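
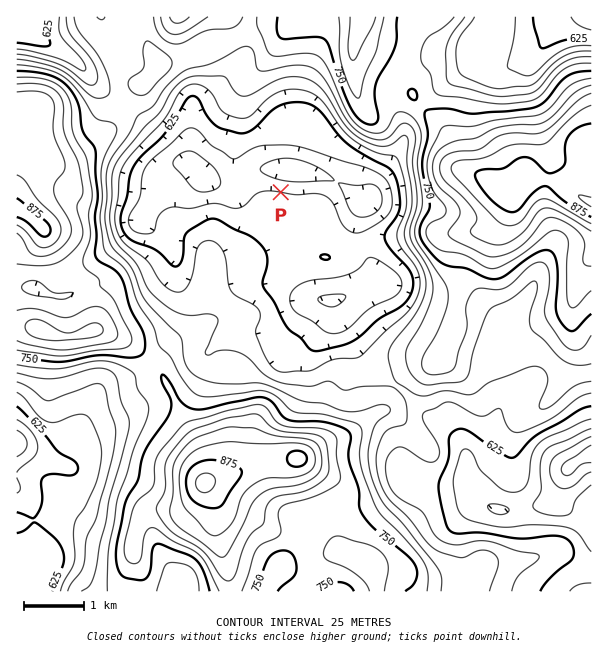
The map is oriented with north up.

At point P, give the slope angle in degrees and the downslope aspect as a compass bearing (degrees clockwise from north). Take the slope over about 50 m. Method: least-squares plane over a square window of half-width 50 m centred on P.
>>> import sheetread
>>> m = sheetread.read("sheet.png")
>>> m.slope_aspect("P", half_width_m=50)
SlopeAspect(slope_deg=6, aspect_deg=10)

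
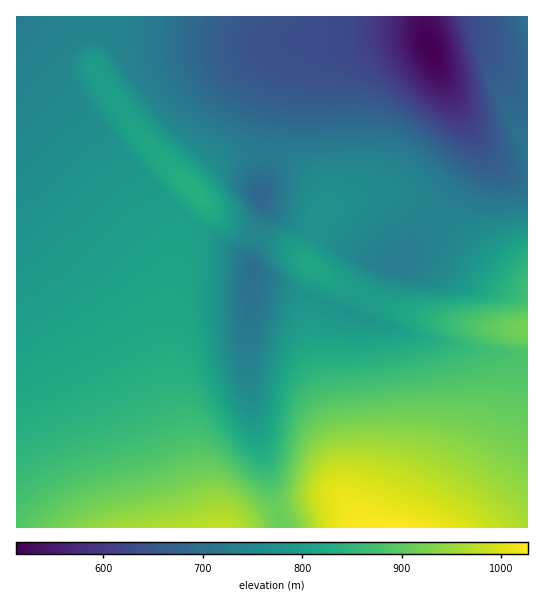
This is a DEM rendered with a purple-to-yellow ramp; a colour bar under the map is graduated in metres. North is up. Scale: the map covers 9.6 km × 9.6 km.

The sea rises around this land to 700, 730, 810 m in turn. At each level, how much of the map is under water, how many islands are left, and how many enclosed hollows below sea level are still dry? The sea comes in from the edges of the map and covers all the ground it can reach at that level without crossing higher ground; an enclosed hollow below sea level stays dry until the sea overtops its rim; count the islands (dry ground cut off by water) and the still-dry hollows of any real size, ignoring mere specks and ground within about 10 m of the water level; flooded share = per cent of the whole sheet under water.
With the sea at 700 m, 16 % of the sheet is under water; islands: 0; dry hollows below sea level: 1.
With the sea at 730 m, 22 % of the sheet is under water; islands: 0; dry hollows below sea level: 1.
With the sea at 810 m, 59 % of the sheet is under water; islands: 1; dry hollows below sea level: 0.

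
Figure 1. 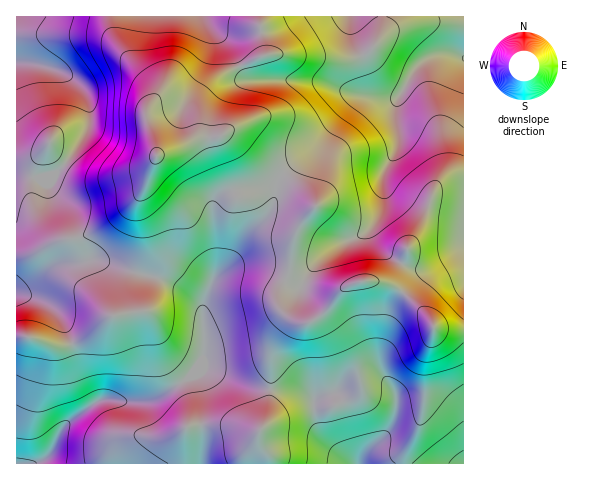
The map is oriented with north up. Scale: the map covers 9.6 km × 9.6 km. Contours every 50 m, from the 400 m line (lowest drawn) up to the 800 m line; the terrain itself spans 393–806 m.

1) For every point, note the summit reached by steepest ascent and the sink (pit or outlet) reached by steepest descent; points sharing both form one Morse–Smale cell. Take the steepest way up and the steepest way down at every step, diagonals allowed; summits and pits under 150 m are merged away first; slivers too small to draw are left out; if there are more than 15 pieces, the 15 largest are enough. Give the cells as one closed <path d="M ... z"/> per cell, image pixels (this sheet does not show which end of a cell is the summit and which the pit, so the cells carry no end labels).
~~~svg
<path d="M229 134l-12 3-21 1-40 19-18 43 0 9 9 29 0 14-9 27-1 30-3 3-23 4-28 23-19 7-14-1-21-8-13-1 1 128 252-1-1-9-8-12-1-9 9-16 4-64 9-20 9-9 10-2-10-4-8-6-4-6 0-9 11-25 6-37 8-15 12-14-27-28z"/><path d="M463 16l-203 0 0 11 4 28-43 21-17 16-5 12 0 27-8 9 11-3 15 0 7-3 10 2 54 42 27 28-12 14-8 15-6 37-11 25 2 11 10 10 10 5 8 0 15-9 23-27 17-6 13 0 16 5 10 5 25 24 8 14 29 1z"/><path d="M259 16l-243 1 1 319 12 1 26 9 9 0 19-7 26-22 25-5 3-3 0-24 10-33 0-14-9-29 0-9 13-33 7-12 29-12 11-10 2-8 0-26 6-10 10-10 20-12 28-12z"/><path d="M376 281l-13 0-17 6-17 21-10 9-11 6-18 1-12 12-6 17-4 64-9 16 1 9 8 12 2 10 194-1 0-131-29-3-8-14-25-24-10-5z"/>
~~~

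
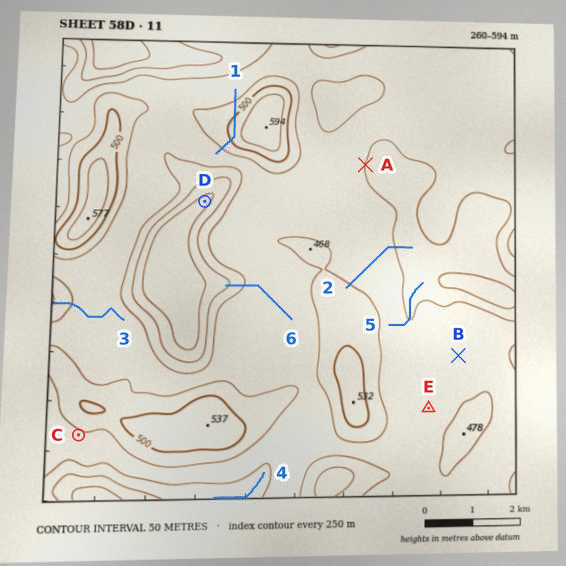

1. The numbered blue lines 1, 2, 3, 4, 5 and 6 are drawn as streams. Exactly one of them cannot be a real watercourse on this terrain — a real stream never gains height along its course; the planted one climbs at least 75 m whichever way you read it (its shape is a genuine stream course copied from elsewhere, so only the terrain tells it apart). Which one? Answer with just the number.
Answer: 1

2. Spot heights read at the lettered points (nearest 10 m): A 400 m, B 430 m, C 440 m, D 290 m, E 430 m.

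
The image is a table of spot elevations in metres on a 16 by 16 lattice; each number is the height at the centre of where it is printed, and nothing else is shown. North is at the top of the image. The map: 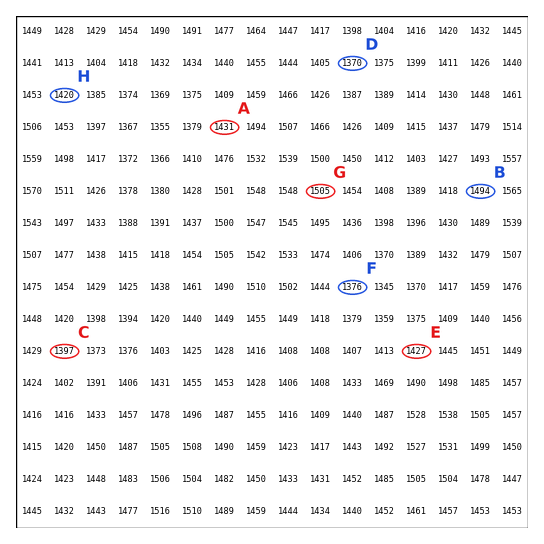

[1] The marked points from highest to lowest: B A C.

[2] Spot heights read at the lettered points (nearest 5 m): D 1370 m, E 1425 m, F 1375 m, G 1505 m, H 1420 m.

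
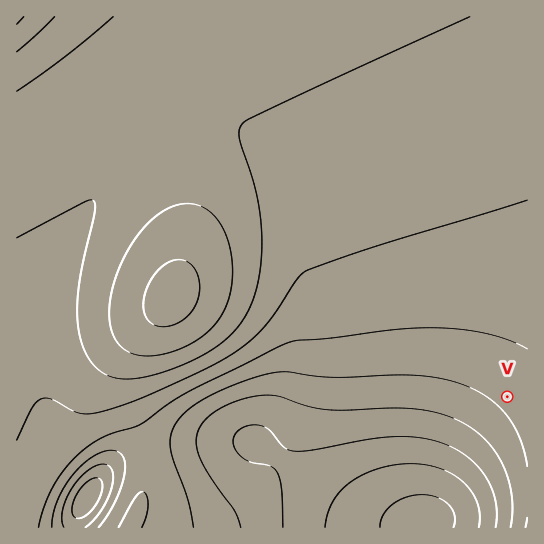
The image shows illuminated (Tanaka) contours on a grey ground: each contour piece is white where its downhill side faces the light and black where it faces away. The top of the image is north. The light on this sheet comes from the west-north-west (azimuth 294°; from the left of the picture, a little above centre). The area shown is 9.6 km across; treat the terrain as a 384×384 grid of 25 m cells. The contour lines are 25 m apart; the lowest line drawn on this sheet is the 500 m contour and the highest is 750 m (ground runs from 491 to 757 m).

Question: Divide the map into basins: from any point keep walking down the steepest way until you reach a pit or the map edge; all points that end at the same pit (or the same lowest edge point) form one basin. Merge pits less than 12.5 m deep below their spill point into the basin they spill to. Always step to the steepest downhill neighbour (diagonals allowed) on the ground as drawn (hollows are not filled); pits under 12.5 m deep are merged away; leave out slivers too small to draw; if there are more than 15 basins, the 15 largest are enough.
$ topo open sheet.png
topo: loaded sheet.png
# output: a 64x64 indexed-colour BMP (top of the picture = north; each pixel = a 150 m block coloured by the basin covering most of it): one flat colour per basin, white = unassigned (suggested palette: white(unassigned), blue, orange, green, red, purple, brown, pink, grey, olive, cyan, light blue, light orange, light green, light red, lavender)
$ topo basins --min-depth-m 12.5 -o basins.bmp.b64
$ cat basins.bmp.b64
<image width="64" height="64" href="data:image/bmp;base64,Qk12CAAAAAAAAHYAAAAoAAAAQAAAAEAAAAABAAQAAAAAAAAIAAATCwAAEwsAABAAAAAAAAAA////ALR3HwAOf/8ALKAsACgn1gC9Z5QAS1aMAMJ34wB/f38AIr28AM++FwDox64AeLv/AIrfmACWmP8A1bDFACIiIiIiIiIRERERERERERERERERERERERERERERERERIiIiIiIiIiEREREREREREREREREREREREREREREREREiIiIiIiIiIRERERERERERERERERERERERERERERERESIiIiIiIiIiERERERERERERERERERERERERERERERERIiIiIiIiIiIREREREREREREREREREREREREREREREREiIiIiIiIiIhERERERERERERERERERERERERERERERESIiIiIiIiIiERERERERERERERERERERERERERERERERIiIiIiIiIiIREREREREREREREREREREREREREREREREiIiIiIiIiIhERERERERERERERERERERERERERERERESIiIiIiIiIiERERERERERERERERERERERERERERERERIiIiIiIiIiIREREREREREREREREREREREREREREREREiIiIiIiIiIhERERERERERERERERERERERERERERERESIiIiIiIiIhERERERERERERERERERERERERERERERERIiIiIiIiIiEREREREREREREREREREREREREREREREREiIiIiIiIiERERERERERERERERERERERERERERERERESIiIiIiIiIRERERERERERERERERERERERERERERERERIiIiIiIiIhEREREREREREREREREREREREREREREREREiIiIiIiIhERERERERERERERERERERERERERERERERESIiIiIiIiERERERERERERERERERERERERERERERERERIiIiIiIiIhEREREREREREREREREREREREREREREREREiIiIiIiIiERERERERERERERERERERERERERERERERESIiIiIiIiIRERERERERERERERERERERERERERERERERIiIiIiIiIiEREREREREREREREREREREREREREREREREiIiIiIiIiIRERERERERERERERERERERERERERERERESIiIiIiIiIiERERERERERERERERERERERERERERERERIiIiIiIiIiIhEREREREREREREREREREREREREREREREiIiIiIiIiIiERERERERERERERERERERERERERERERESIiIiIiIiIiIhERERERERERERERERERERERERERERERIiIiIiIiIiIiIREREREREREREREREREREREREREREREiIiIiIiIiIiIiERERERERERERERERERERERERERERESIiIiIiIiIiIiIRERERERERERERERERERERERERERERIiIiIiIiIiIiIhEREREREREREREREREREREREREREREiIiIiIiIiIiIiIRERERERERERERERERERERERERERESIiIiIiIiIiIiIhERERERERERERERERERERERERERERIiIiIiIiIiIiIiEREREREREREREREREREREREREREREiIiIiIiIiIiIiIRERERERERERERERERERERERERERESIiIiIiIiIiIiIhERERERERERERERERERERERERERERIiIiIiIiIiIiIiEREREREREREREREREREREREREREREiIiIiIiIiIiIiIRERERERERERERERERERERERERERESIiIiIiIiIiIiIhERERERERERERERERERERERERERERIiIiIiIiIiIiIiEREREREREREREREREREREREREREREiIiIiIiIiIiIiIRERERERERERERERERERERERERERESIiIiIiIiIiIiIhERERERERERERERERERERERERERERIiIiIiIiIiIiIiEREREREREREREREREREREREREREREiIiIiIiIiIiIiIRERERERERERERERERERERERERERESIiIiIiIiIiIiIRERERERERERERERERERERERERERERIiIiIiIiIiIiIhEREREREREREREREREREREREREREREiIiIiIiIiIiIiERERERERERERERERERERERERERERESIiIiIiIiIiIiERERERERERERERERERERERERERERERIiIiIiIiIiIiIREREREREREREREREREREREREREREREiIiIiIiIiIiIRERERERERERERERERERERERERERERESIiIiIiIiIiIhERERERERERERERERERERERERERERERIiIiIiIiIiIhEREREREREREREREREREREREREREREREiIiIiIiIiIiERERERERERERERERERERERERERERERESIiIiIiIiIiERERERERERERERERERERERERERERERERIiIiIiIiIiIREREREREREREREREREREREREREREREREiIiIiIiIiIRERERERERERERERERERERERERERERERESIiIiIiIiIhERERERERERERERERERERERERERERERERIiIiIiIiIhEREREREREREREREREREREREREREREREREiIiIiIiIiERERERERERERERERERERERERERERERERESIiIiIiIiERERERERERERERERERERERERERERERERERIiIiIiIiEREREREREREREREREREREREREREREREREREiIiIiIiERERERERERERERERERERERERERERERERERESIiIiIiERERERERERERERERERERERERERERERERERER"/>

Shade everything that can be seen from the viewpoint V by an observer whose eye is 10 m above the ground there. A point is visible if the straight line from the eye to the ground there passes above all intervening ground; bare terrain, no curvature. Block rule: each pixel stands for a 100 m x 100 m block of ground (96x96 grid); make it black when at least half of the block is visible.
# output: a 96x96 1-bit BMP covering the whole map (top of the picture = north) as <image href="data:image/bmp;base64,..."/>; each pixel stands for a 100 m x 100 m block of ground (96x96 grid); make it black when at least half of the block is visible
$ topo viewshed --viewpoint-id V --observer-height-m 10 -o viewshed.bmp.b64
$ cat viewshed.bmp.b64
<image width="96" height="96" href="data:image/bmp;base64,Qk2+BAAAAAAAAD4AAAAoAAAAYAAAAGAAAAABAAEAAAAAAIAEAAATCwAAEwsAAAIAAAAAAAAA////AAAAAADwAAf////////////wAAP////////+A//4AAP////////8Af/4AAH////////4AP/8AAH////////4AH/8AAH////////wAH/+AAH////////wAH/+AAD////////wAD//AAD////////wAD//gAD////////wAD//wAD////////4AD//4AD////////4AD//8AD////////8AD//+AD////////8AD///AD////////+AH///gD/////////AH///4H/////////wP/wf/P///gf///////AH/////AH//////8AD////+AD//////8AB////+AD//////8AAf///+AB//////8AAP////AB//////8AAH////AB//////8AAD////gB//////8AAB////4B//////8AAA////8D//////8AAAf////D//////8AAAP////n//////8AAAH///////////8AAAD///////////8AAAB///////////8AAAA///////////8AAAA///////////8AAAAf//////////8AAAAP//////////8AAAAP//////////8AAAAH//////////8AAAAH//////////8AAAAD//////////8AAAAD//////////8AAAAB//////////8AAAAB//////////8AAAAA//////////8AAAAA//////////4AAAAAf/////////wAAAAAf/////////gAAAAAP/////////AAAAAAP////////+AAAAAAP////////8AAAAAAH////////wAAAAAAH////////AAAAAAAD///////8AAAAAAAD///////gAAAAAAAB//////8AAAAAAAAB//+//8AAAAAAAAAA//8AAAAAAAAAAAAA//4AAAAAAAAAAAAAf/4AAAAAAAAAAAAAf/4AAAAAAAAAAAAAP/wAAAAAAAAAAAAAP/wAAAAAAAAAAAAAH/gAAAAAAAAAAAAAH/AAAAAAAAAAAAAAD/AAAAAAAAAAAAAAB+AAAAAAAAAAAAAAB8AAAAAAAAAAAAAAA4AAAAAAAAAAAAAAAAAAAAAAAAAAAAAAAAAAAAAAAAAAAAAAAAAAAAAAAAAAAAAAAAAAAAAAAAAAAAAAAAAAAAAAAAAAAAAAAAAAAAAAAAAAAAAAAAAAAAAAAAAAAAAAAAAAAAAAAAAAAAAAAAAAAAAAAAAAAAAAAAAAAAAAAAAAAAAAAAAAAAAAAAAAAAAAAAAAAAAAAAAAAAAAAAAAAAAAAAAAAAAAAAAAAAAAAAAAAAAAAAAAAAAAAAAAAAAAAAAAAAAAAAAAAAAAAAAAAAAAAAAAAAAAAAAAAAAAAAAAAAAAAAAAAAAAAAAAAAAAAAAAAAAAAAAAAAAAAAAAAAAAAAAAAAAAAAAAAAAAAAAAAAAAAAAAAAAAAAAAAAAAAAAAAAAAAAAAAAAAAAAAAAAAADgAAAAAAAAAAAAAAD8AAAAAAAAAAAAAAD/gAAAAAAAAAAAAAA="/>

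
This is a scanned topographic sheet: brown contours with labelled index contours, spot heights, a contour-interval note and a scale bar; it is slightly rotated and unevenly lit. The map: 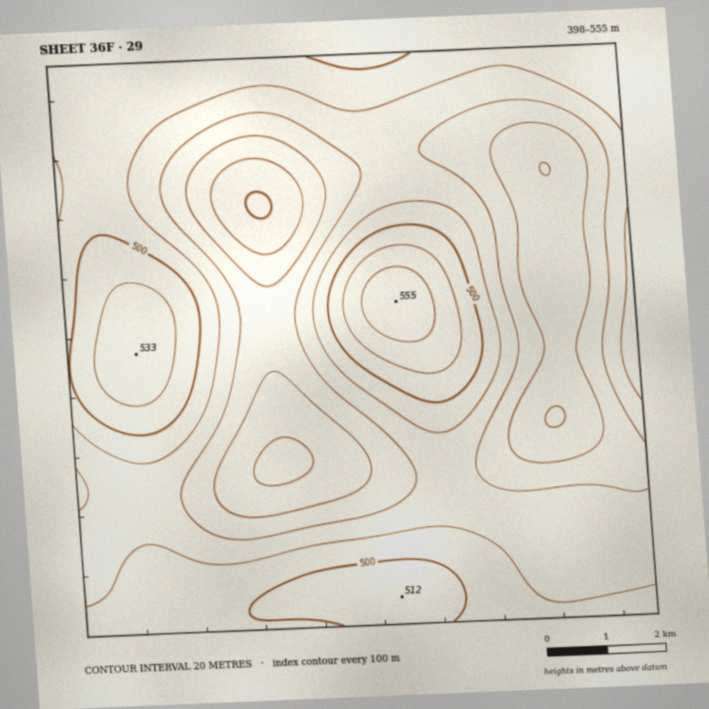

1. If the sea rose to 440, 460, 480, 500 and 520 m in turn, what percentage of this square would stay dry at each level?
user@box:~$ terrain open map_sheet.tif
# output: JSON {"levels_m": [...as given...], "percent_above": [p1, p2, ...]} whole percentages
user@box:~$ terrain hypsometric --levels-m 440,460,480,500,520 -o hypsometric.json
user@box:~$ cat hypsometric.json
{"levels_m": [440, 460, 480, 500, 520], "percent_above": [84, 67, 41, 16, 6]}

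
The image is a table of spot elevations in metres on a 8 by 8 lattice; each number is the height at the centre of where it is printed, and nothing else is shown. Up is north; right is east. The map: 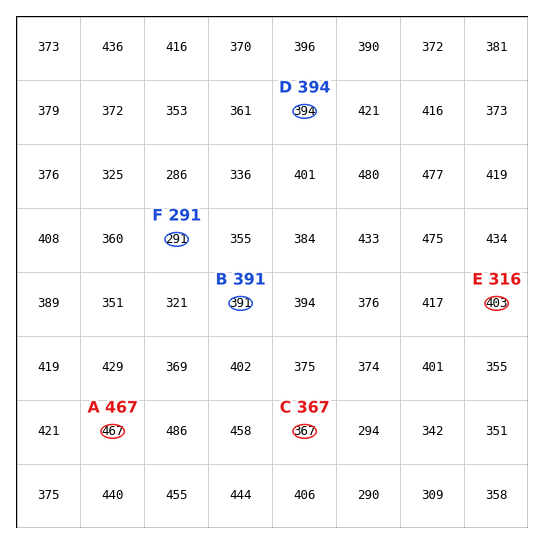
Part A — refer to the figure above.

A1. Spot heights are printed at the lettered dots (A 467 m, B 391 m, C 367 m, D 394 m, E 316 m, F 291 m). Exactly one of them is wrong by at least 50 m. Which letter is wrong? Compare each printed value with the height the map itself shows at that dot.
E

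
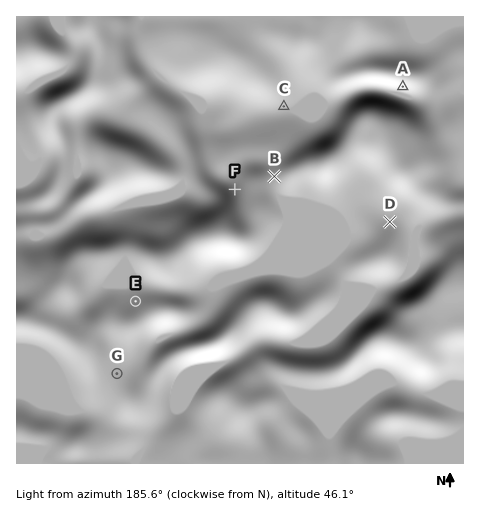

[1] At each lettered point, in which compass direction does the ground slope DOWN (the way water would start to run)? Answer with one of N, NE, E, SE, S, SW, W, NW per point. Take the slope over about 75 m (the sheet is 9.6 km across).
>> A S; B NW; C S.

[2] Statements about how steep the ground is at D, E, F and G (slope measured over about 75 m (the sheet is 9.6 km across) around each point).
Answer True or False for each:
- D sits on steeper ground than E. False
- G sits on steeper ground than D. False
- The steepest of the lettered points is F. True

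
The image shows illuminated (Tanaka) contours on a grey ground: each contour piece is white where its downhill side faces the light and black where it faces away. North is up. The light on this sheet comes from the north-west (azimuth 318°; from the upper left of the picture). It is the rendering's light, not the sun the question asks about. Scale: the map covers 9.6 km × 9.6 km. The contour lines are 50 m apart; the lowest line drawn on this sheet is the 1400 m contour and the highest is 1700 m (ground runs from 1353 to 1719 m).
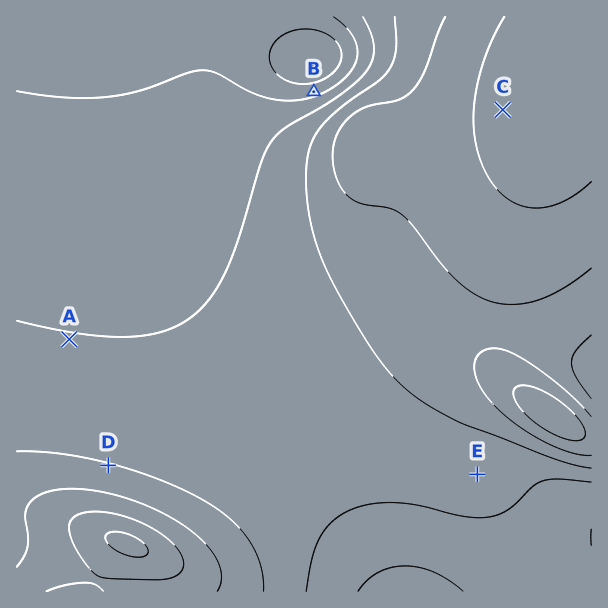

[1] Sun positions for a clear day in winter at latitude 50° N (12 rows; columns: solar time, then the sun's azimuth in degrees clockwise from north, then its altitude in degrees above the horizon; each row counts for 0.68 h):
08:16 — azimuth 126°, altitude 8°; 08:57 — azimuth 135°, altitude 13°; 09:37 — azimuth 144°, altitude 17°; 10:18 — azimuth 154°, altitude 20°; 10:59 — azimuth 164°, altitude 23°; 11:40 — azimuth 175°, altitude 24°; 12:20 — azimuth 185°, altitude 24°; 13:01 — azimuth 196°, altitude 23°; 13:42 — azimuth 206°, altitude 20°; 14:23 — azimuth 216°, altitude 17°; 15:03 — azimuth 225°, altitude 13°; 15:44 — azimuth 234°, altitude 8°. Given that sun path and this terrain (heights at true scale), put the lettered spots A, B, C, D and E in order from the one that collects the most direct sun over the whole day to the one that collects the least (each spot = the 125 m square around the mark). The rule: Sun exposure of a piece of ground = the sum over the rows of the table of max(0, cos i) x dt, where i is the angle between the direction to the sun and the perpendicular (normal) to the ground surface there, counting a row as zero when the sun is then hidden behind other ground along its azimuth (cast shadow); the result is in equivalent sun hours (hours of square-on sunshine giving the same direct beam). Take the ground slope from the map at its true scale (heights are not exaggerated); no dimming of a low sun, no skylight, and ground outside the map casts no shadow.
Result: E ≈ C ≈ A > D > B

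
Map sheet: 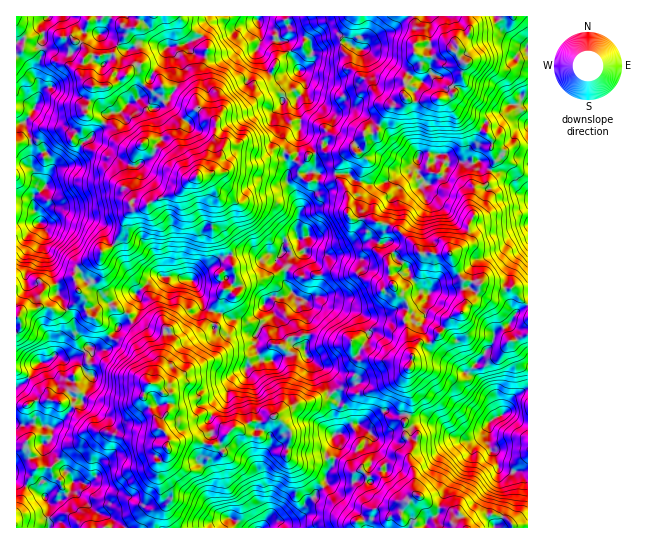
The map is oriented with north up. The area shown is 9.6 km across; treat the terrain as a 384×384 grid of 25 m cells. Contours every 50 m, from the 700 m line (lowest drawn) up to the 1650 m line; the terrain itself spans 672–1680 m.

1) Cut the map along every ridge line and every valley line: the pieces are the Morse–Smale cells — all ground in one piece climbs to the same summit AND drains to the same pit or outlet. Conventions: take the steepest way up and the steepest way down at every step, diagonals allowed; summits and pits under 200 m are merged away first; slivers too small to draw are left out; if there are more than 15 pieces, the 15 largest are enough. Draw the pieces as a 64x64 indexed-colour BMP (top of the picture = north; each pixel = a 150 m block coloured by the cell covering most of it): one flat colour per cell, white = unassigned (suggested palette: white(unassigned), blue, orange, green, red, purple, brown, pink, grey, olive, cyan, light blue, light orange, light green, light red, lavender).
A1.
<image width="64" height="64" href="data:image/bmp;base64,Qk12CAAAAAAAAHYAAAAoAAAAQAAAAEAAAAABAAQAAAAAAAAIAAATCwAAEwsAABAAAAAAAAAA////ALR3HwAOf/8ALKAsACgn1gC9Z5QAS1aMAMJ34wB/f38AIr28AM++FwDox64AeLv/AIrfmACWmP8A1bDFALu7MzMzMzMzMAVVVVVVVVUAAAAAAAAAAAAAAA7gAADuu7szMzMzMzMzBVVVVVVVVVVQAAAAAAAAAAAADu4A7u67uzMzMzMzMzMFVVVVVVVVVVUAAAAAAAAAAA7u7u7u7ru7szMzMzMzMzVVVVVVVVVVVVAAAAAAAAAO7u7u7u7uu7u7szMzMzMzNVVVVVVVVVVVVQAAAAAAAO7u7u7u7u67u7uzMzMzMzM1VVVVVVVVVVVVUAAAAAAA7u7u7u7u7ru7u7MzMzMzM1VVVVVVVVVVVVVQAAAAAADu7u7u7u7uu7u7MzMzMzMzVVVVVVVVVVVVVVAAAAAADu7u7u7u4AC7u7MzMzMzMzNVVVVVVVVVVVVVUAAAAAAO7u7u7u4AALu7MzMzMzMzMzVVVVVVVVVVVVVQAAAAAA7u7u7u7gAAu7szMzMzMzMzNVVVBVVVVVVVVVUAAAAADu7u7u7gAAC7uzMzMzMzMzMwAAAAVVVVVVVVVQAAAAAO7u7qquAAALu7szMzMzMzMwAAAADFAAVVVVVVAAAAAA7u7qqqoAAAu7u7MzMzMzMwzMAADMzMzFVVVVUAAAAADu6qqqqqAAC7u7uzMzMzMzAMzMzMzMzMxVVVVQAAAAAKqqqqqqqgALu7u7szMzMzAAzMzMzMzMzMxVVVAAAAAAqqqqqqqqoAu7u7uzMzMzMADMzMzMzMzMzMzMAAAAAACqqqqqqqqgC7u7u7szMzMwDMzMzMzMzMzMzMxEREQAAKqqqqqqqqqru7u7uzMzMzPMzMzMzMzMzMzMzERERERAqqqqqqqqqqu7u7u7MzMzMzzMzMzMzMzMzMzERERERESqqqqqqqqqq7u7u7MzMzMzPMzMzMzMzMzMzERERERET6qqqqqqqqqru7u7szMzMzMAzMzMzMzHd3zERERP////+qqqqqqqqqu7u7u7MzMzMwAMzMzMzMd3d8RERE/////6qqqqqqqqq7u7u7u7MzMwAADMzMzMx3d3dERET//////6qqqqqqqru7u7u7uzMzAAAADMzMzHd3d0RERET/9E//+qqqqqqqu7u7u7u7szAAAAAAx3zMx3d3RERERERET///qqqqqqq7u7u7vbu70AAAAADHd3fMd3dERERERERP///6qqqqqhEbERu9293QAAAAANd3d3x3d0RERERERE////+qqqqqEREREb3d3dAAAAAN13d3d3d3RERERERET/////qqqqARERER3d3d0AAAAA3dd3d3d0RERERERET//////6qqABEREREd3d3dAAAA3d13d3d3RERERERET///////ZmZmERERERHd3d3d0N3d3Xd3d3dERERERERP////9mZmZmYREREREd3d3d3d3d3d13d3d0RERERERE/////2ZmZmZhERERER3d3d3d3d3d3Xd3d3RERERERE//////ZmZmZmEREREREd3d3d3d3d3dd3d3dERERERE////ZmZmZmZmYRERERERHd3d3d3d3dd3d3d3RERERET///ZmZmZmZmZhERERERER3d3d3d3d13d3d3dERERERE/2ZmZmZmZmZmERERERERHd3d3d3d13d3d3d0RERERET2ZmZmZmZmZmYRERERERER3d3d3d3Xd3d3d3REREREZmZmZmZmZmZmZhERERERERHd3d3d3dd3d3d3d0RERGZmZmZmZmZmZmZmERERERERERHd3d3d13d3d3d3REREZmZmZmZmZmZmZmYREREREREREREd3d3Xd3d3d3d0REZmZmZmZmZmZmZmZhEREREREREREREd3dd3d3d3B3dERmZmZmZmZmZmZmZgERERERERERERERHdd3d3d3cHd0RmmZmWZmAGZmZmZgARERERERERERERERESd3d3dwAAAJmZmZmWAABmZmYAABERERERERERERERERInd3d3cAAAmZmZmZkAAGZmAAAAEREREREREREREREREid3J3cgAAAJmZmZmQAAmQAAAAARERERERERERERERESIiIiIiAIiIgAmZmZmZmZkAAAABERERERERERERERERIiIiIiIIiIiICZmZmZmZmZAAAAEREREREREREREREREiIiIiIiiIiIiImZmZmZmZkAAAARERERERERERERERESIiIiIiKIiIiIiZmZmZmZmZAAABERERERERERERERESIiIiIiKIiIiIiImZmZmZmZmQAAERERERERERERERESIiIiIiIoiIiIiIiJmZmZmZmZkAARERERERERERERESIiIiIiIiiIiIiIiIiAAJmZmZmZmRERERERERERERESIiIiIiIiIoiIiIiIiIAAAAmZmZmZEREREREREREiIiIiIiIiIiIiiIiIiIiIgAAACZmZmZkREREREREiEiIiIiIiIiIiIiKIiIiIiIiAAAAAmZmZmRERERERESIiIiIiIiIiIiIiIoiIiIiIiIgAAACZmZmZERERERERIiIiIiIiIiIiIiIiKIiIiIiIiIAAAJmZmZkREREREREiIiIiIiIiIiIiIiIoiIiIiIiIAAAJmZmZmRERERERERIiIiIiIiIiIiIiIiiIiIiIiIgAAAmZmZmZERERERERESIiIiIiIiIiIiiIiIiIiIiIiAAAAJmZmZkREREREREREiIiIiIiIiIoiIiIiIiIiIiIAAAACZmZmRERERERERESIiIiIiIiIoiIiIiIiIiIiIgAAAAAAJmZ"/>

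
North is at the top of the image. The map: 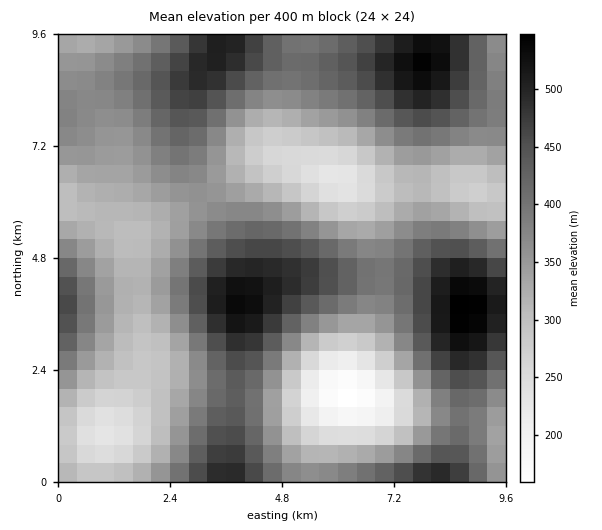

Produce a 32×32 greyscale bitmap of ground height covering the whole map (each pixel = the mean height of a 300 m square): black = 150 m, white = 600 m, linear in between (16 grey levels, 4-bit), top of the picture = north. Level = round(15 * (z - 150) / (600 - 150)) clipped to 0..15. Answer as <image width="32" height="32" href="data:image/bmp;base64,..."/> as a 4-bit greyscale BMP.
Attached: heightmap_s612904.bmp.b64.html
<image width="32" height="32" href="data:image/bmp;base64,Qk12AgAAAAAAAHYAAAAoAAAAIAAAACAAAAABAAQAAAAAAAACAAATCwAAEwsAABAAAAAAAAAAAAAAABEREQAiIiIAMzMzAERERABVVVUAZmZmAHd3dwCIiIgAmZmZAKqqqgC7u7sAzMzMAN3d3QDu7u4A////AGVVVmeKvMuph3iJmqvMuodURERWiau6mHZmd3iJq6mGVDM0RnirupdlVVVWZ4mZhlMzM0V4mqqHVDMzNEZ4mHZUMzRFaJqphkMiESI1aIiGVENERWeJmYZDEQESNWiZh2VEREVniZmGQxEAEjV4mZd2VVVVV4mph1MhESNGiaqoh2VVVVeJqphkMiI0Z5u7uZh2VVVnmrupdUMzRXirzMqodlVVaJvMuodlVVaJvN3LqYZlVnmszMuoh2Znibzd3LmHZWaJvN3MupiHeIq83dyph2VnirzdzLuqmIiavN3cqXZlZ4m8zMy7upmImrzdy5h2VWaJq7u7u7qZiJq7zLqHZlVWeJqru6qpiIiJqqqZdmVVVmeJmamZiHd3iJmYh2VVVVZneIiIh2ZVVnd3dmZVVVVmZ3d3d2ZUREVmZlVVVWZmZnd3dmZUQzNEVVVERVZmZnd3d2VUQzMzRFVVREVmZmd3iHZlRDMzM0VmZVVWd3dneIiHVURENERWd3ZmZnd3d4iZh2VERFVWZ4iId3eHd3eJmph2VVVmZ3iaqZiIh3d4maqph2Znd4iZq7qpiId4iJq7uph3eIiZqrzLqYh3eImau7upmIiZmqvN3LqYd3iImrvMuqmZmaq8zdy6h3Z3eImrzMupmZmqvM3duodmZmd4mrzLqYiJmqvM3LqH"/>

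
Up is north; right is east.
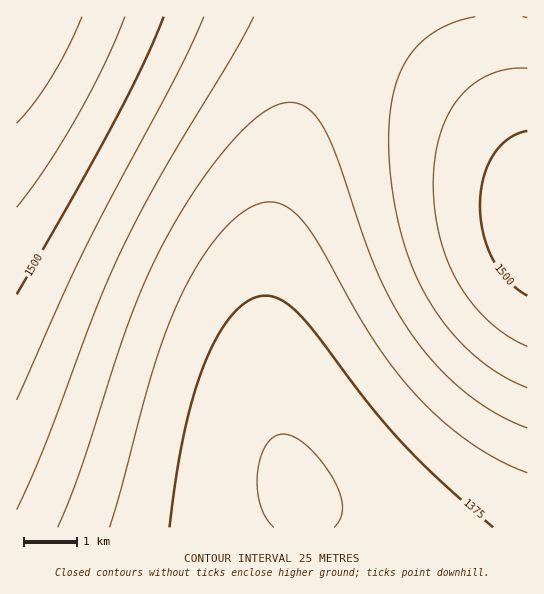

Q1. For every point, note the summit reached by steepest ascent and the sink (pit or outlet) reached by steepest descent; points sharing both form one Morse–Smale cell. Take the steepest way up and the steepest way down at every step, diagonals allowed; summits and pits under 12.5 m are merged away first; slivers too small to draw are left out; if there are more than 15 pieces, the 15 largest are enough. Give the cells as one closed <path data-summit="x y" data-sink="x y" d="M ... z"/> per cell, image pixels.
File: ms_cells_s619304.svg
<path data-summit="17 17" data-sink="297 490" d="M334 16l-318 1 1 511 286-1-2-24-16-42-13-66-7-81 2-48 6-59 12-58 20-64z"/><path data-summit="527 218" data-sink="297 490" d="M527 16l-192 0-16 35-27 74-12 46-11 66-4 60 2 49 5 49 13 66 16 42 2 25 225-1z"/>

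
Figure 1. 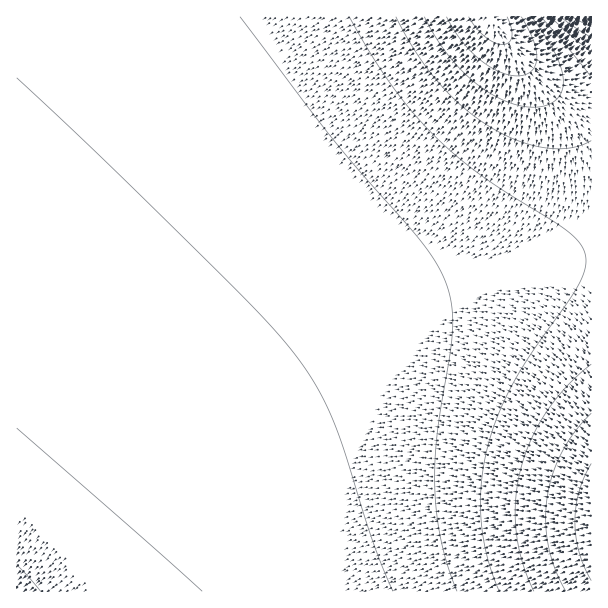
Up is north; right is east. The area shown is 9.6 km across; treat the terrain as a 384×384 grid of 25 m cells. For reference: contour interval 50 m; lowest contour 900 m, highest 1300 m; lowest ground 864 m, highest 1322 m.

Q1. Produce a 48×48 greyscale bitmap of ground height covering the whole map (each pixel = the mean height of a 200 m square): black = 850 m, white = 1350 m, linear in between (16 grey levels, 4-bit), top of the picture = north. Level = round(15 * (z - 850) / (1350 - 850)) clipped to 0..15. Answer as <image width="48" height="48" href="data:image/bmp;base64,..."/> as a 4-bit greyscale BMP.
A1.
<image width="48" height="48" href="data:image/bmp;base64,Qk32BAAAAAAAAHYAAAAoAAAAMAAAADAAAAABAAQAAAAAAIAEAAATCwAAEwsAABAAAAAAAAAAAAAAABEREQAiIiIAMzMzAERERABVVVUAZmZmAHd3dwCIiIgAmZmZAKqqqgC7u7sAzMzMAN3d3QDu7u4A////ABEiIjMzMzMzMzMzNEREREVVVmZ3iJmqvBIiIzMzMzMzMzMzNEREREVVVmd3iJqrvCIiMzMzMzMzMzMzRERERFVVZmd4iZqrzCIjMzMzMzMzMzM0RERERFVVZmd4iZq7zCIzMzMzMzMzMzNERERERFVVZmd4iZq7zCMzMzMzMzMzMzRERERERVVVZmd4iZq7zTMzMzMzMzMzMzRERERERVVWZnd4iaq7zTMzMzMzMzMzM0RERERERVVWZnd4iZq7zDMzMzMzMzMzNEREREREVVVWZnd4iZq7zDMzMzMzMzMzREREREREVVVWZnd4iZqrzDMzMzMzMzM0REREREREVVVWZnd4iZqrvDMzMzMzMzRERERERERFVVVWZmd4iZqrvDMzMzMzM0RERERERERFVVVWZmd4iJmquzMzMzMzNERERERERERFVVVWZmd3iJmqqzMzMzMzRERERERERERVVVVWZmd3iImaqjMzMzM0RERERERERERVVVVWZmd3iImZqjMzMzNEREREREREREVVVVVWZmZ3eIiZmjMzMzREREREREREREVVVVVWZmZ3eIiJmTMzM0RERERERERERFVVVVVWZmZ3d4iImTMzNERERERERERERVVVVVVWZmZnd3iIiTM0RERERERERERERVVVVVVWZmZnd3iIiDNEREREREREREREVVVVVVVWZmZnd3eIiDRERERERERERERFVVVVVVVWZmZnd3d4iERERERERERERERVVVVVVVVmZmZmd3d3iEREREREREREREVVVVVVVVVmZmZmd3d3iERERERERERERFVVVVVVVVZmZmZmd3d3eERERERERERERVVVVVVVVVZmZmZnd3d3eEREREREREREVVVVVVVVVWZmZmZnd3d3eERERERERERFVVVVVVVVVmZmZmZ3d3d3eERERERERERVVVVVVVVVVmZmZmZ3d3d3eEREREREREVVVVVVVVVVZmZmZmd3d3d4iERERERERFVVVVVVVVVWZmZmZnd3d3eIiERERERERVVVVVVVVVVmZmZmZ3d3d4iIiEREREREVVVVVVVVVVZmZmZmd3d3eIiIiERERERFVVVVVVVVVWZmZmZnd3d4iIiIiERERERVVVVVVVVVVmZmZmZ3d3eIiIiZmUREREVVVVVVVVVVZmZmZmd3d3iIiZmZmURERFVVVVVVVVVVZmZmZnd3eIiImZmZmURERVVVVVVVVVVWZmZmZ3d3iIiZmZqqmUREVVVVVVVVVVVmZmZmZ3d4iImZqqqqqURFVVVVVVVVVVZmZmZmd3d4iJmqqruqqkRVVVVVVVVVVWZmZmZnd3eIiZqqu7u6qlVVVVVVVVVVVmZmZmZ3d3iImaq7vMu7qVVVVVVVVVVVVmZmZmZ3d4iJmqu8zMy6qVVVVVVVVVVVZmZmZmd3d4iJmrvN3dy6mFVVVVVVVVVWZmZmZnd3eIiZq7zd3dy5h1VVVVVVVVVmZmZmZnd3eImaq83e7cuodlVVVVVVVVZmZmZmZ3d3iImau83u7cqHVA=="/>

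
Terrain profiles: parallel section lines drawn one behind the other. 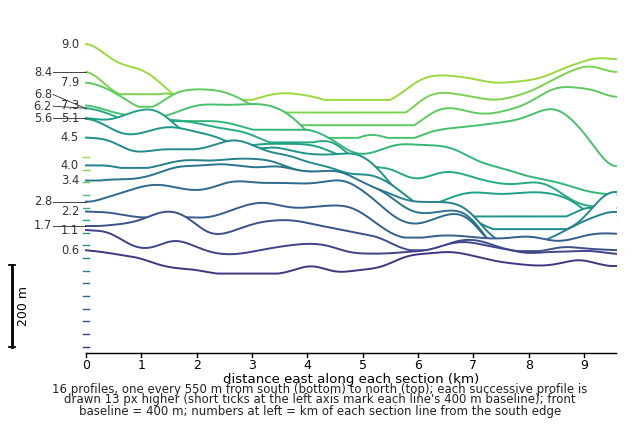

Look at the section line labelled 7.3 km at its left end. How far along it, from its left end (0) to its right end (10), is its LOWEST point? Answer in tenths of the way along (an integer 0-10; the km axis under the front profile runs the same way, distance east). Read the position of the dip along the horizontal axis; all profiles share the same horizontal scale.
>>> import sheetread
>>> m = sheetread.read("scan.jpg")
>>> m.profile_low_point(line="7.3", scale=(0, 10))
10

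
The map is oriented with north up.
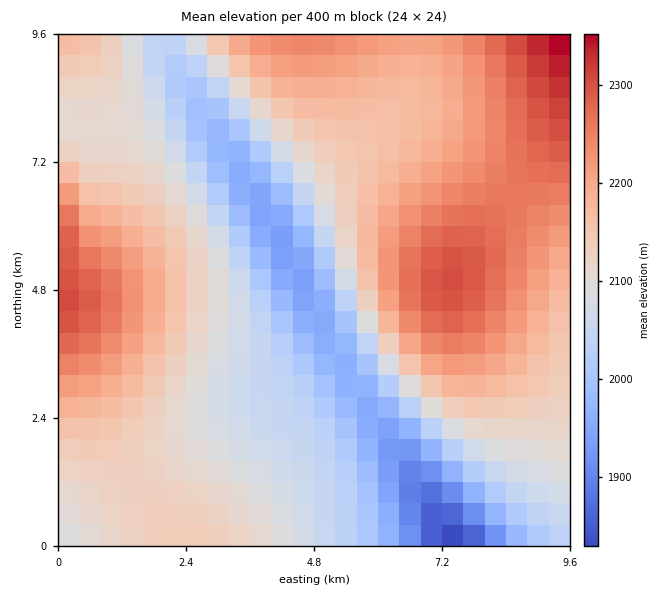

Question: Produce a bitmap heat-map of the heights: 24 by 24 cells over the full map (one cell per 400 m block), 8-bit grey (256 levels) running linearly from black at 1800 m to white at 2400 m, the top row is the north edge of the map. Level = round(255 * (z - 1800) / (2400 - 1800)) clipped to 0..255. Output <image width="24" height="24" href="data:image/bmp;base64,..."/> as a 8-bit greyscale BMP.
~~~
<image width="24" height="24" href="data:image/bmp;base64,Qk12BgAAAAAAADYEAAAoAAAAGAAAABgAAAABAAgAAAAAAEACAAATCwAAEwsAAAABAAAAAAAAAAAAAAEBAQACAgIAAwMDAAQEBAAFBQUABgYGAAcHBwAICAgACQkJAAoKCgALCwsADAwMAA0NDQAODg4ADw8PABAQEAAREREAEhISABMTEwAUFBQAFRUVABYWFgAXFxcAGBgYABkZGQAaGhoAGxsbABwcHAAdHR0AHh4eAB8fHwAgICAAISEhACIiIgAjIyMAJCQkACUlJQAmJiYAJycnACgoKAApKSkAKioqACsrKwAsLCwALS0tAC4uLgAvLy8AMDAwADExMQAyMjIAMzMzADQ0NAA1NTUANjY2ADc3NwA4ODgAOTk5ADo6OgA7OzsAPDw8AD09PQA+Pj4APz8/AEBAQABBQUEAQkJCAENDQwBEREQARUVFAEZGRgBHR0cASEhIAElJSQBKSkoAS0tLAExMTABNTU0ATk5OAE9PTwBQUFAAUVFRAFJSUgBTU1MAVFRUAFVVVQBWVlYAV1dXAFhYWABZWVkAWlpaAFtbWwBcXFwAXV1dAF5eXgBfX18AYGBgAGFhYQBiYmIAY2NjAGRkZABlZWUAZmZmAGdnZwBoaGgAaWlpAGpqagBra2sAbGxsAG1tbQBubm4Ab29vAHBwcABxcXEAcnJyAHNzcwB0dHQAdXV1AHZ2dgB3d3cAeHh4AHl5eQB6enoAe3t7AHx8fAB9fX0Afn5+AH9/fwCAgIAAgYGBAIKCggCDg4MAhISEAIWFhQCGhoYAh4eHAIiIiACJiYkAioqKAIuLiwCMjIwAjY2NAI6OjgCPj48AkJCQAJGRkQCSkpIAk5OTAJSUlACVlZUAlpaWAJeXlwCYmJgAmZmZAJqamgCbm5sAnJycAJ2dnQCenp4An5+fAKCgoAChoaEAoqKiAKOjowCkpKQApaWlAKampgCnp6cAqKioAKmpqQCqqqoAq6urAKysrACtra0Arq6uAK+vrwCwsLAAsbGxALKysgCzs7MAtLS0ALW1tQC2trYAt7e3ALi4uAC5ubkAurq6ALu7uwC8vLwAvb29AL6+vgC/v78AwMDAAMHBwQDCwsIAw8PDAMTExADFxcUAxsbGAMfHxwDIyMgAycnJAMrKygDLy8sAzMzMAM3NzQDOzs4Az8/PANDQ0ADR0dEA0tLSANPT0wDU1NQA1dXVANbW1gDX19cA2NjYANnZ2QDa2toA29vbANzc3ADd3d0A3t7eAN/f3wDg4OAA4eHhAOLi4gDj4+MA5OTkAOXl5QDm5uYA5+fnAOjo6ADp6ekA6urqAOvr6wDs7OwA7e3tAO7u7gDv7+8A8PDwAPHx8QDy8vIA8/PzAPT09AD19fUA9vb2APf39wD4+PgA+fn5APr6+gD7+/sA/Pz8AP39/QD+/v4A////AHuBhouOkJCNiYN8dGxjWEgxFw0ZNEtbZH+EiYyOj42KhX95cmtjV0QqGBowSVtmbISIi4yNjImFgHt1b2piVD4nIC9IXGhvdImMjYyLiIR/e3ZxbWhfTjgqMEdebHN3e5CRkI2JhX96dnFua2ZbSDY1SGFyen1/gZiYlZCKg3x2cm5raGJUQjtJYniEh4eGhqSinZWNhHx1b2xpZVxMQUlifY6Uk5CNi7Gtpp2Sh311b2tnYFNGR119lqKjn5mTjr+6saaZjIF3cGtkWEpFVXaXrLOxq6KZksvFu66gkoV6cmpeT0NKZ46svcG+taqfldTNwrSml4l9c2dWREBVfKG7yc3IvrKkmdfQxbipmox/cmFMPURkja/F0dTPxbiqntTNw7aomox+blhBOk50mbXI09bSybyvpNDEu7Ckl4p7Zkw6P1yAn7XF0NTRysC1qs23sKedkYVzWkI6SmqIoLG/yc7NycK6ssSoo5yUi31oTj1BWXaNnqu3wMbHxsO/urKZl5KMg3NcRT9PaYCPm6Wutr3Bw8TDwpyNjIqFe2hQQkpheIiRmJ+mrbS7wMXIyYuFhoR/clxKSFt0ho+Tl5ugpq62vsbM0IODg4F6aVRLV3CGkZaXmZqdoqmzvcfQ1oOEhIB0YFFVbIWVnJ6dnJydoaiyvsrU24mJh39uW1dngpijp6ekoqCfoqmzwM3Y4JKQi31pXGR9l6ivsrCtqaakpq23xNLd5ZyYjXlnZXiUqbW7vLu3s6+srrS+ytjj6w=="/>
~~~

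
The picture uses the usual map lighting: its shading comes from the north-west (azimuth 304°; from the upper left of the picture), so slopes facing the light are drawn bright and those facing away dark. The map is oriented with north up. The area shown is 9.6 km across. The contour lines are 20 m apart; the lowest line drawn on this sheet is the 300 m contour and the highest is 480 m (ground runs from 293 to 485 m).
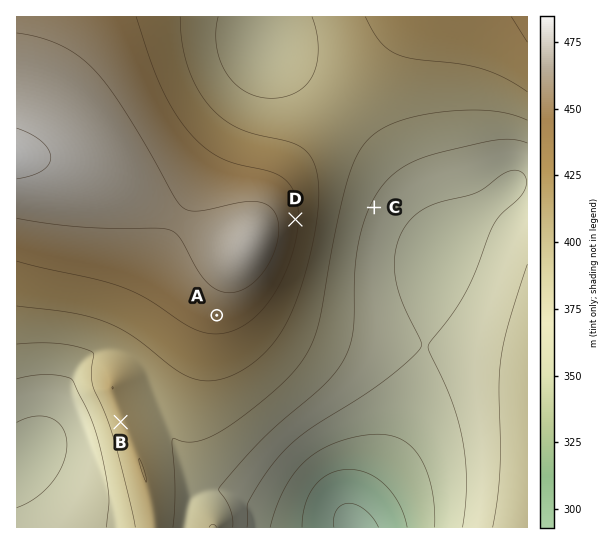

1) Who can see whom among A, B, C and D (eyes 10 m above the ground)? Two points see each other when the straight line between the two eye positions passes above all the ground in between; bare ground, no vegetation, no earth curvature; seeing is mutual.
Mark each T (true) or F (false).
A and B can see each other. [T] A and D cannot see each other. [T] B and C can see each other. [F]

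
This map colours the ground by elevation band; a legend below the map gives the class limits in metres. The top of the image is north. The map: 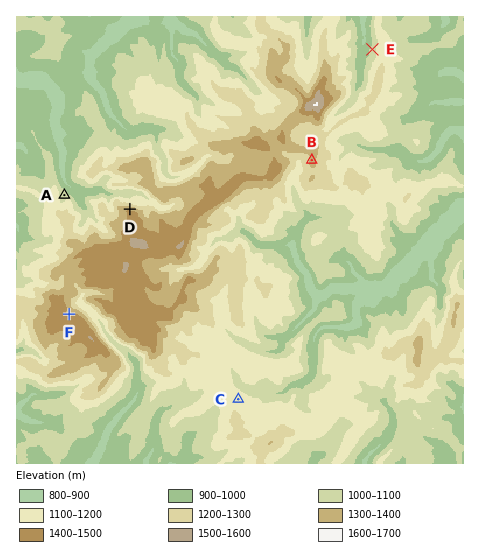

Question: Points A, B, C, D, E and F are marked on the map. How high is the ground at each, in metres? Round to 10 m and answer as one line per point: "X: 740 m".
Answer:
A: 1030 m
B: 1320 m
C: 1140 m
D: 1380 m
E: 1030 m
F: 1380 m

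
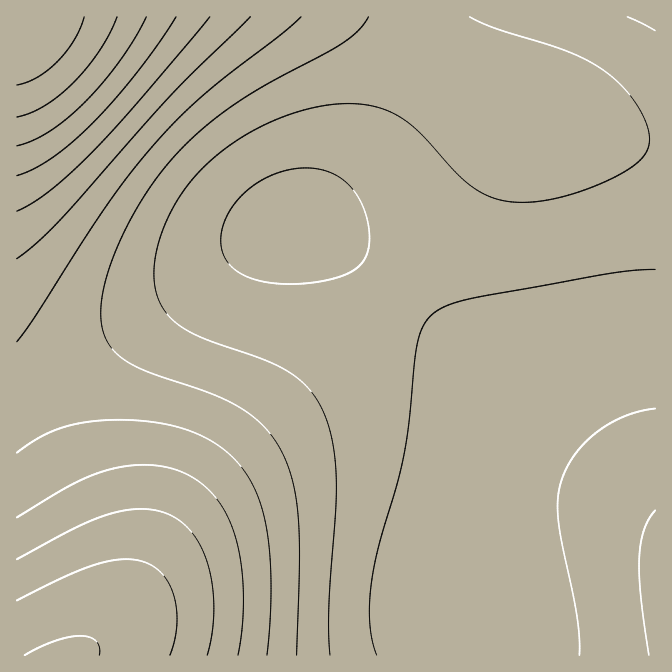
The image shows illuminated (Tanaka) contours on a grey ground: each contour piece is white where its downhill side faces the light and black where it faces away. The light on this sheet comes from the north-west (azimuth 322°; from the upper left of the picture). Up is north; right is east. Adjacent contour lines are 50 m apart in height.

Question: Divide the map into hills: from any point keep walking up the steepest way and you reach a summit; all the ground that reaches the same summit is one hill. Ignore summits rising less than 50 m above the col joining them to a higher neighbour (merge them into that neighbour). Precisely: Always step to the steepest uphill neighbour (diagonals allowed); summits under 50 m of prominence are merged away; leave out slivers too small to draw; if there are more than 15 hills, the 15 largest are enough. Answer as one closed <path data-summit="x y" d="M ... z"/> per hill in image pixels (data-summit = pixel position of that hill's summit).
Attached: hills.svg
<path data-summit="17 20" d="M655 16l-638 0-1 382 4 1 10-5 127-80 37-25 64-50 29-16 17 1 34 20 37 29 90 76 47 34 6 0 21-15 45-19 48-10 23 0z"/><path data-summit="64 655" d="M298 223l-11 0-13 6-117 85-127 80-14 6 1 256 452-1 0-20-5-25 0-30 10-78 10-45 10-32 9-20 15-22-10-2-43-32-90-76-37-29-14-10z"/><path data-summit="655 585" d="M655 339l-23 0-22 4-41 11-39 19-21 20-11 24-10 28-15 67-9 68 0 30 4 12 2 34 186-1z"/>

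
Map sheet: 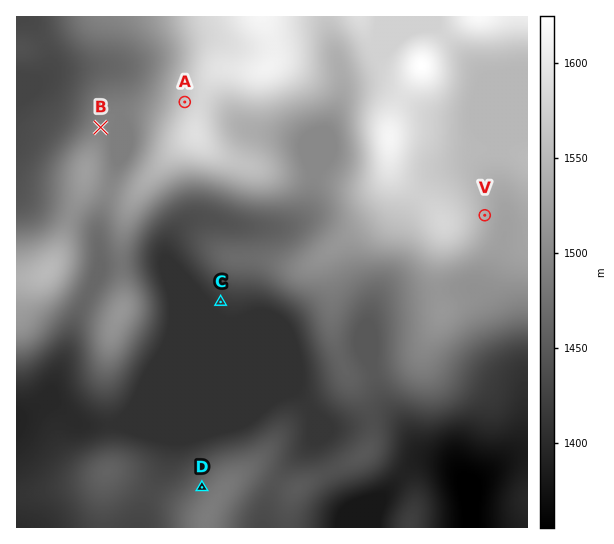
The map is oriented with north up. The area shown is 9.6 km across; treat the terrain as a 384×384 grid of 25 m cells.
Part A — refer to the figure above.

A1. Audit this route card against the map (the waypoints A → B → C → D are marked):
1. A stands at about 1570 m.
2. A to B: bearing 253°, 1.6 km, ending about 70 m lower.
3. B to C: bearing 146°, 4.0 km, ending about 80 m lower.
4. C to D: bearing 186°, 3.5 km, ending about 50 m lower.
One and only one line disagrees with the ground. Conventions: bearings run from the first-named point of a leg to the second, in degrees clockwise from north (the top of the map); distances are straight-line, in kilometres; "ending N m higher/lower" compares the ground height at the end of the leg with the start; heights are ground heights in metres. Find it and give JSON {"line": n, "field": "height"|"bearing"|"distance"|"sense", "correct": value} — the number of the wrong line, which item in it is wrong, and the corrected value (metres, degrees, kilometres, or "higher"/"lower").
{"line": 4, "field": "sense", "correct": "higher"}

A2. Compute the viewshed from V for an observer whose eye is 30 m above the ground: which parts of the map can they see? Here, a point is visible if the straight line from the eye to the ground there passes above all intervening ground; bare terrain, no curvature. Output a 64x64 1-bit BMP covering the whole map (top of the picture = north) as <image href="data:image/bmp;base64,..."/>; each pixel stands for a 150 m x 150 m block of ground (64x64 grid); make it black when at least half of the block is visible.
<image width="64" height="64" href="data:image/bmp;base64,Qk0+AgAAAAAAAD4AAAAoAAAAQAAAAEAAAAABAAEAAAAAAAACAAATCwAAEwsAAAIAAAAAAAAA////AAAAAAAAAAH+eAH//wAAAf44Af4/AAAD/jgA/D8AAAH/OAD4HwAAAP/8ADAPAAAAf/4AAA8AAAA//wAABwAAAAf/gAADAAAAAB/4AAEAAAAAB/gAAAAAAAAB8AAAAAAAAAAAAAAAAAAAAAAAAAAAAAAAAAAAAAAAAAAAAAAAAAAAAAAAAAAAAAAAAAAAAAAAAAAAAAAAAAAAAAAAAAAAAAAAAAAAAAAAAAAAAAAAAAAAAAAgAAAAAAAAAGAAAAAAAAAAYAAAAAAAAAAwAAAAAAAAAD4AAAAAAAAAP4AAAAAAAAAf8AAAAAAAAA//AAAAAAAAB/8AAAAAAAAD/wAAAAAAAAH/AAAAAAAAAP8AAAAAAAAAfwAAAAAAAAD/AAAAAAAAAf8AAAAAAAAD/wAAAAAAAAP/AAAAAAAAA/8AAAAAAAAD/wAAAAAAAAf/AAAAAAAAB/8AAAAAAAHP/wAAAAAAA///AAAAAAAD//8AAAAAAAH//wAAAAAAAf//AAAAAAAB//8AAAAAAAH//wAAAAAAAf//AAAAAAAA//8AAAAAAAD//wAAAAAAAP//AAAAAAAA//8AAAAAAAD//wAAAAAAAH//AAAAAAAAf/8AAAAAAAAf/wAAAAAAAAf/AAAAAAAAA/8AAAAAAAAD/wAAAAAAAAP/AAAAAAAAA/8AAAAAAAAD/w=="/>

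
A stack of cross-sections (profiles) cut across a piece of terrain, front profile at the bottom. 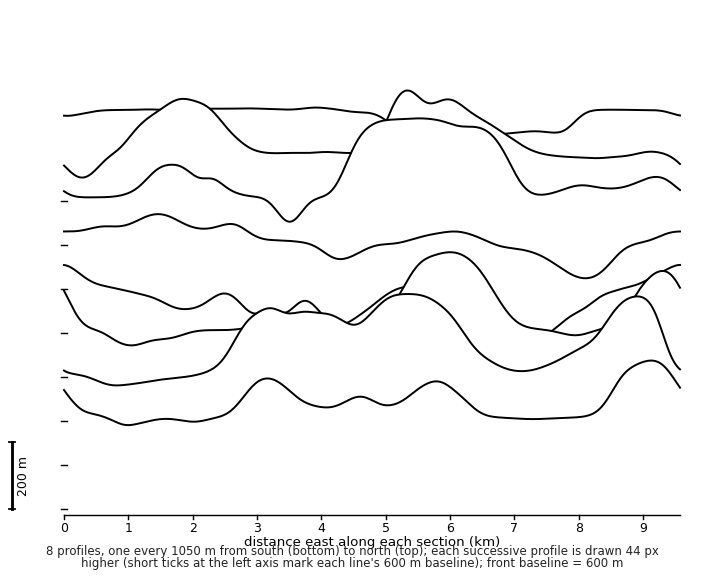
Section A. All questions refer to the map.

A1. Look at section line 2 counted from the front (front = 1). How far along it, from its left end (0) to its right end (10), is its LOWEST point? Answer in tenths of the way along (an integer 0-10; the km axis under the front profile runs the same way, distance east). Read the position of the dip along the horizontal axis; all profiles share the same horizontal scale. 1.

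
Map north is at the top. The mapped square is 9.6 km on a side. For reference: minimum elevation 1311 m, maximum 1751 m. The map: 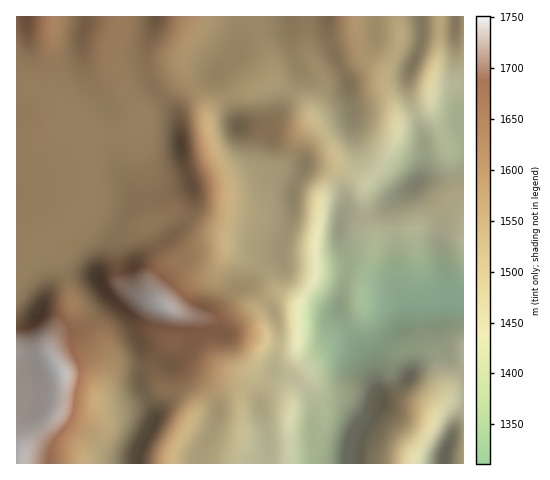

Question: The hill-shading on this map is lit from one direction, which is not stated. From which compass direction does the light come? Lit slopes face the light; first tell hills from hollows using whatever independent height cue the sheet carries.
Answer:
E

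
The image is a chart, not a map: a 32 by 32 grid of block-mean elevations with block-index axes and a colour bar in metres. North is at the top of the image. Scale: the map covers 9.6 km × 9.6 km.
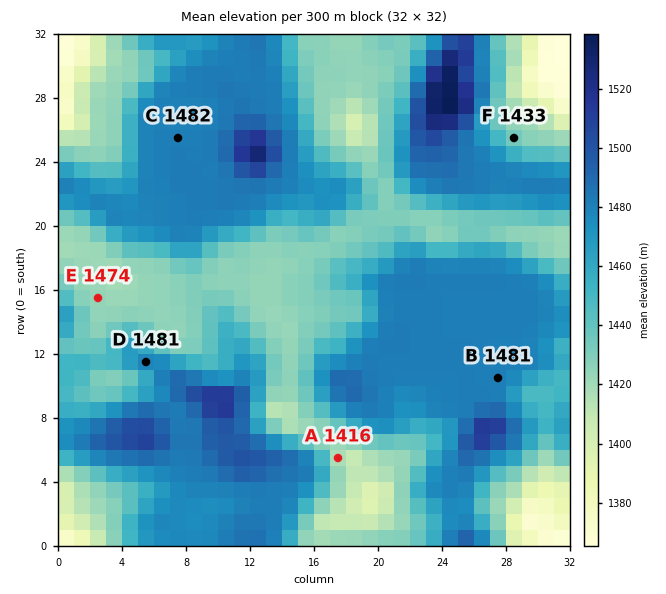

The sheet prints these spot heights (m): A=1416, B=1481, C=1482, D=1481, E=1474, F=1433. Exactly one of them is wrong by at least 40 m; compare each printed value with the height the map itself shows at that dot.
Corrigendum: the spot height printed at E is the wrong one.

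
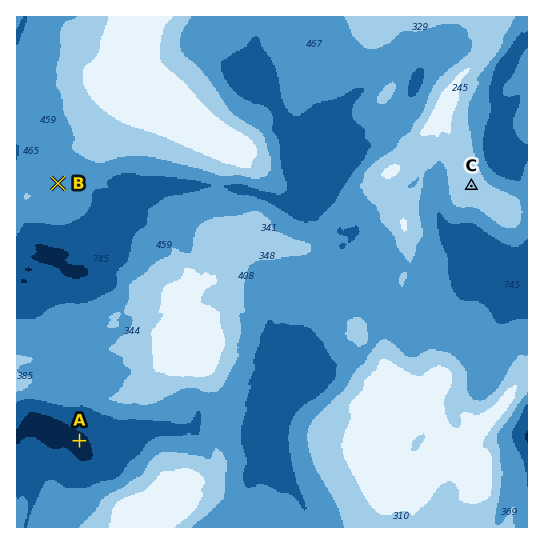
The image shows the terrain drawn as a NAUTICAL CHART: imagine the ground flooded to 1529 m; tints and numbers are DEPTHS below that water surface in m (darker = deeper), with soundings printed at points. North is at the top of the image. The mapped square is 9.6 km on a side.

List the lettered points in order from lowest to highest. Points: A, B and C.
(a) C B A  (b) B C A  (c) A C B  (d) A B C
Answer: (d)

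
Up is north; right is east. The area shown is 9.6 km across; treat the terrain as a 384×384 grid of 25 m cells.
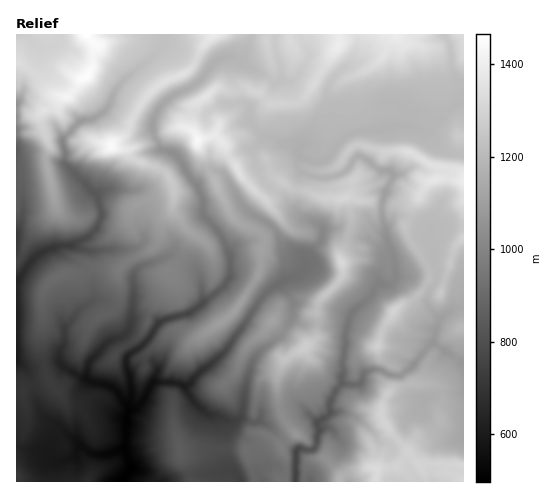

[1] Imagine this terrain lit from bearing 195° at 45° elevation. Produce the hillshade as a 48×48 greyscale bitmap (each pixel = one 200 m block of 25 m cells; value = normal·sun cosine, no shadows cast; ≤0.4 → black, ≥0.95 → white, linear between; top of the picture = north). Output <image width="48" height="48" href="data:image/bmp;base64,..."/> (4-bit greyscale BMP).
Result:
<image width="48" height="48" href="data:image/bmp;base64,Qk32BAAAAAAAAHYAAAAoAAAAMAAAADAAAAABAAQAAAAAAIAEAAATCwAAEwsAABAAAAAAAAAAAAAAABEREQAiIiIAMzMzAERERABVVVUAZmZmAHd3dwCIiIgAmZmZAKqqqgC7u7sAzMzMAN3d3QDu7u4A////AEVmZmVpqnet7rmYidqoaKzJOLyZqZqpmFZ3dmZXiYq97amZm9qpiJzJNHl4iZmIdmeIiHZmZ6zLu5mZrMmqqHV3MjVWaYVDIYmZmIm6mKu6qXeImpmrmtkVVmhnh2RDIpqZmKy6mZmZl2ZmdnmYnukzaZh6lFZ3d5mZmruYeIiIlkVVZlZoulJUmoarZFV5iJmKvLmHeId4hURXmmh7tjTHeYm4R2aId5iby5iIiJd4hjWt7Zu7lmvIiJh3aIiHeJisuXeIealndDvv66rMmKyrmEEniImHd4m7l2VVe6x0IGvdyrrMurqbcxE1eJqYd3ipdVWK2722acZomsnNy8u6hoZRFHiHd1iYRZve6d3M7+siesirzM3Im9uGZTVmZnqna92sucvN3+20OcppvN6nqs7tuXV2Z5u5rMymi7fOve7dVbxkWcuIia77mqdmiqu6yry5abmNyr3cw3y0FIiGaYipiZl6zJq7uqq7qK2HuXnMyijKUyNUaXNImZmau4m6m5m824vFMxJ6vGSblDZkaXU5upmoiYmpq4ibu6rMlyAVmrVYhnqWaXZGuZqadpmpu6iJqrvO7LYROKk0Z2eYipdSN5msmJmqqrqZqqq7zMqTI5piJlJau7lhAWm8qYiKqqqruqu7qprKQ1qlNUEGu7qFIDiomJZYmqmrubu6qYrMllq5h2QAu5iZh1eXmMZEZ4mamcqIiIq6mYiqmYh2qoqqmqqYqKlCI1VnaLu5iavJeqqZiZmqpnmZm9uJmZymQzV4eKvLqr3Ge6qXiby5VGeJrNmJi5zdzKmbzMqrvNyDrcqHru62NmaZzbiJi6zv/+2JzcurzbcV3tp47tqXWIiazIiZiLve/tu3q6u73HI87ZZ96Xe8uqmbypmZmbmt2WaIiquqyVWt2Frvp5zv66u7ybuprLqblENad4mquXjNpr/7et7+3LyZqsyqq6qrckR5ZWebuVfNee6mnMy5mZhoeau7u6qrQkfLqqu8pBnbfulIqYZERodqZ4rN26q6En3u/+/sYE7Iv7R5dVZndHZYh3ibuZq4GP////62AM7L7EaYVneIl0N73KllQpqqnf///+gQCO/e5keGZniHimne7sYQEbzOju//62Mlzu/dtWhmZ4mZeLynhjAkeN7qbJp1RURt/+urZoh4mZmZhnVDMSV5qt7WrjAABGNr3rRXVWeaqqmZmGZ3dniIiMzK7IQgJYeWZ1NVVnm7qqqZmZmZmZmYdpqs2923Vnm3NGiUR4q7u7uZmZmZmZmZh4eLvNy7d3mrUjeoiaypmqupmZmZmZmZmNqZibu6p3artyFqqrqGZ4qpuqqpmZmZmduWaLypqHZrzLQVZ3VXeIiqq7u7q6mZmcuHiYmYqoZVirpSRUV6mpibmavMvLqqm6h4hlaImqh1VXqWZnmqqqibuZq8y7u6rHd4ZniamamHd3q6mZq5qqmby6mru7y6m2eIeLuYiZmYiJnMy6qpqoqZqqqquqqHmmiZicx1iZmZiane26qpqYqoiauquZhlqg=="/>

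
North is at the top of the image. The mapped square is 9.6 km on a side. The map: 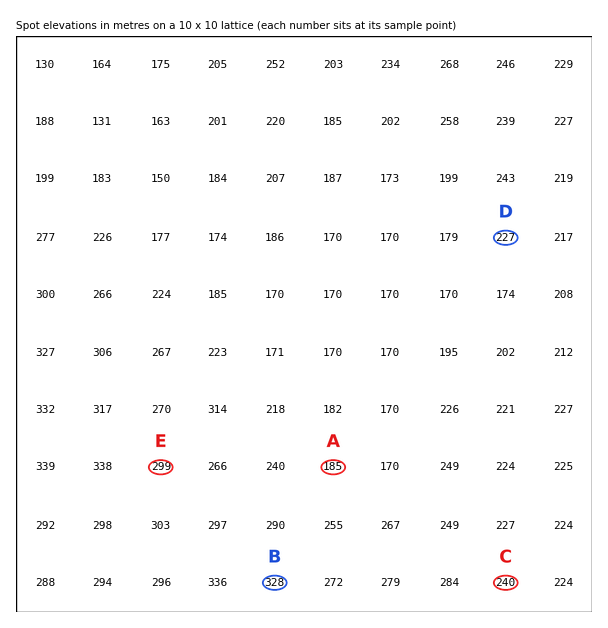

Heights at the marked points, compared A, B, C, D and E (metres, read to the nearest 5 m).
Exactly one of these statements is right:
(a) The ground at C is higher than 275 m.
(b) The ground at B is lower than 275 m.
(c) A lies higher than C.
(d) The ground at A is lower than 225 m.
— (d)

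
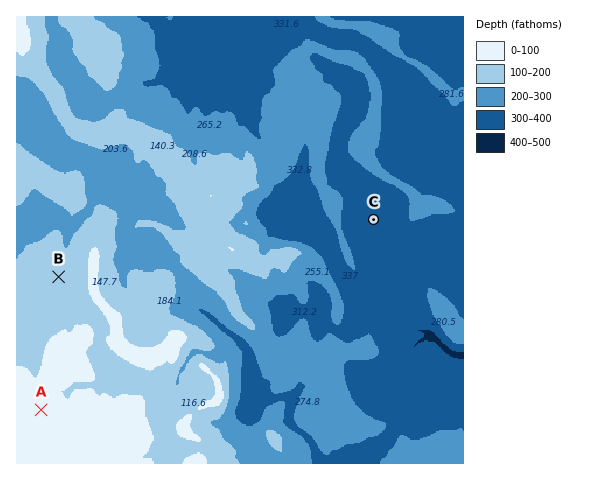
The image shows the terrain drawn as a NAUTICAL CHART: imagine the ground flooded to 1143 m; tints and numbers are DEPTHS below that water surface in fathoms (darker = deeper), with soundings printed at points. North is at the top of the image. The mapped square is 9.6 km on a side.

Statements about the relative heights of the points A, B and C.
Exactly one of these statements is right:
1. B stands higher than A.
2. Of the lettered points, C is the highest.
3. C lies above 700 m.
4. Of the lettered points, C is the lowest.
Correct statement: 4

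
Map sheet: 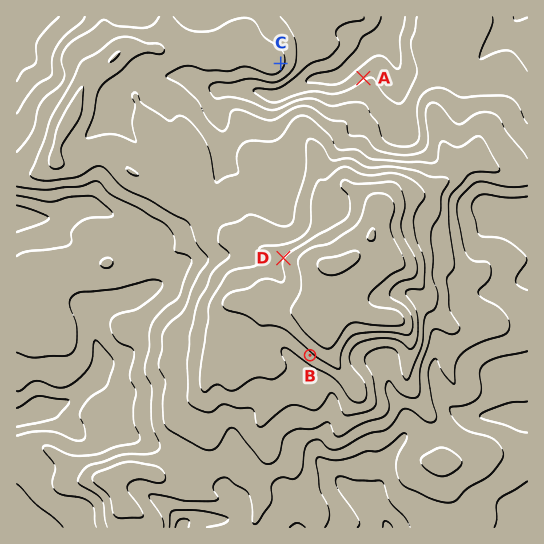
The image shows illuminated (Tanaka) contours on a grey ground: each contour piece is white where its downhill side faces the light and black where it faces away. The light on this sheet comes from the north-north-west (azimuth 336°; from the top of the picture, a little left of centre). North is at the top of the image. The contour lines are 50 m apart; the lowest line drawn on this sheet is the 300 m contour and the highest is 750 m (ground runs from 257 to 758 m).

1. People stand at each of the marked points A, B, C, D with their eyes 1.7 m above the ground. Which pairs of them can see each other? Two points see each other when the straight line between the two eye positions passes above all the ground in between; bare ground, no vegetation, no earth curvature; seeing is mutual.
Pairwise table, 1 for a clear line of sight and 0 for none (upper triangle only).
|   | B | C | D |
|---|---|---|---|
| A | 0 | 1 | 0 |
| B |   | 0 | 0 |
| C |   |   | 1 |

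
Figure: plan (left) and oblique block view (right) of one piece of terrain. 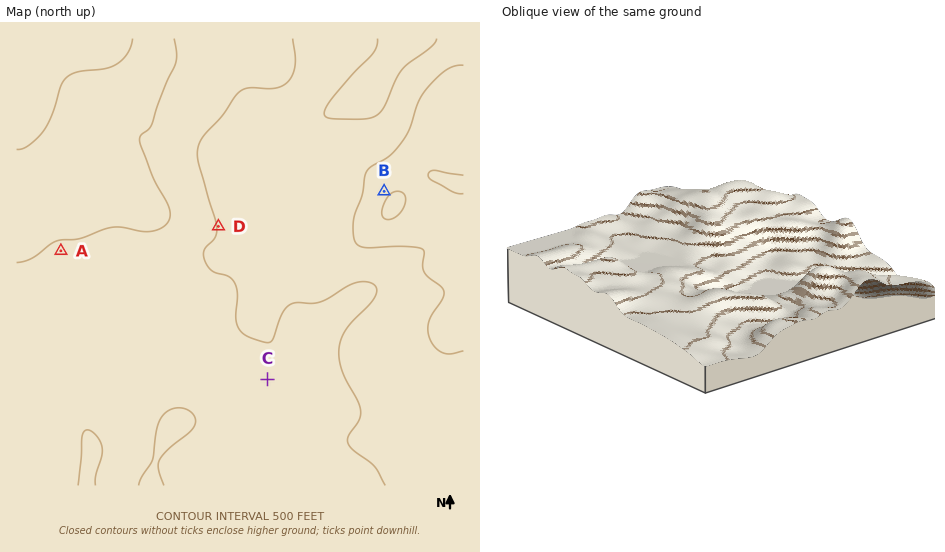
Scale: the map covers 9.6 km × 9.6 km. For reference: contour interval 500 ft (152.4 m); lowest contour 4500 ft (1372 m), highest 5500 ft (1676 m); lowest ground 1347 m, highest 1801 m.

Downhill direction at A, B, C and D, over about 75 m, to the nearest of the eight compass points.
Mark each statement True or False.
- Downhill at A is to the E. False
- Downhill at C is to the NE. True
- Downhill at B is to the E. False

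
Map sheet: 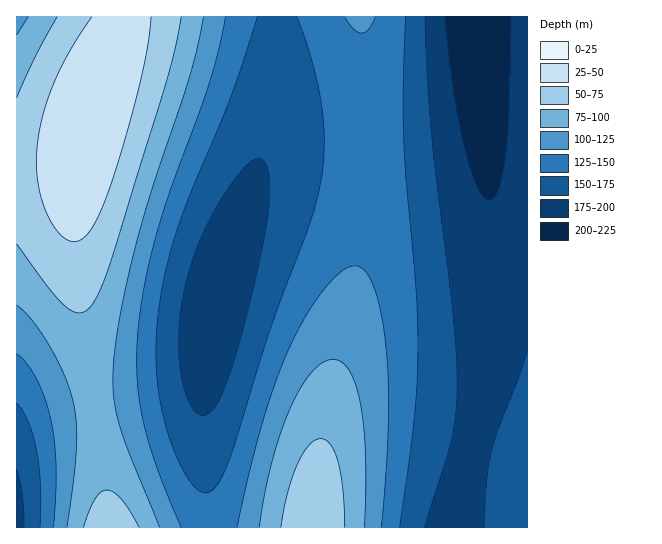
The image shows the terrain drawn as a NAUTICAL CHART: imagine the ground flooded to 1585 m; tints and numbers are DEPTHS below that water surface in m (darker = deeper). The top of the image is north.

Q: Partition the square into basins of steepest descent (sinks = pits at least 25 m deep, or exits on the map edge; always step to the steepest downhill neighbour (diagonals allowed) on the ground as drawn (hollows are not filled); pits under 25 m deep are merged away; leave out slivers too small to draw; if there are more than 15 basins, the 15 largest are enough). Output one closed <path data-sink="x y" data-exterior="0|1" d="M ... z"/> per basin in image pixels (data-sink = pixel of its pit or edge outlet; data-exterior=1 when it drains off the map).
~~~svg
<path data-sink="213 311" data-exterior="0" d="M361 16l-240 1 0 8-5 16-27 70-9 40-5 43 0 65 2 31 23 148 10 90 203-1 4-56 7-50 9-51 24-104 7-47 3-36 0-73z"/><path data-sink="478 17" data-exterior="1" d="M527 16l-166 1 6 93 0 73-3 36-7 47-24 104-9 51-8 64-2 43 214-1z"/><path data-sink="17 527" data-exterior="1" d="M79 155l-5 8-8 4-50 4 1 357 92-1-6-69-23-145-5-54 0-65z"/><path data-sink="17 17" data-exterior="1" d="M121 16l-105 1 1 154 44-3 9-3 7-6 12-48 32-86z"/>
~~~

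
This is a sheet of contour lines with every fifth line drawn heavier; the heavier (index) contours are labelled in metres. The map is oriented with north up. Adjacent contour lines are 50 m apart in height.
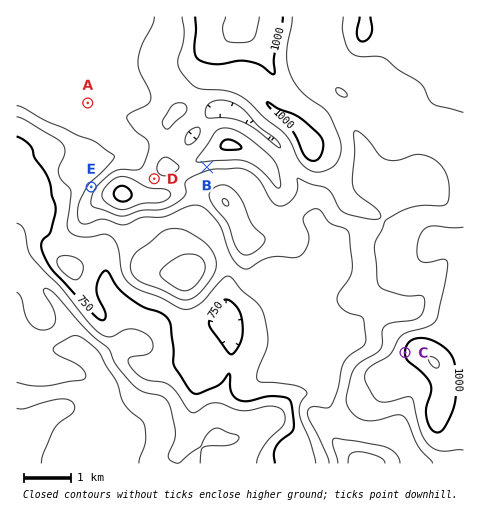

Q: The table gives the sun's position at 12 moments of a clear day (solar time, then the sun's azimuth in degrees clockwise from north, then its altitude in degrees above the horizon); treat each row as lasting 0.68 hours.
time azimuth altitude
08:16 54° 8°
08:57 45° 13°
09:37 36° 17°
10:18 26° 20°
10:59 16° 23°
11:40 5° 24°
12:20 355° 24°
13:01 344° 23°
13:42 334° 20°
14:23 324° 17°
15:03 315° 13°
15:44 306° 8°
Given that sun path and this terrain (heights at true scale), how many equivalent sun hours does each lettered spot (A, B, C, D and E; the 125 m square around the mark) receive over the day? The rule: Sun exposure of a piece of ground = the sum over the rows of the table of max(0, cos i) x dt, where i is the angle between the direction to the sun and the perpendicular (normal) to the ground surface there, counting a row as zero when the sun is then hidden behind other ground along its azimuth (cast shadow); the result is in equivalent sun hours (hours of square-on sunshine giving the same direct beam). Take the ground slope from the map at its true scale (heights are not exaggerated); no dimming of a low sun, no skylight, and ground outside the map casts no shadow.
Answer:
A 2.5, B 0.8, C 2.4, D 2.4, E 3.4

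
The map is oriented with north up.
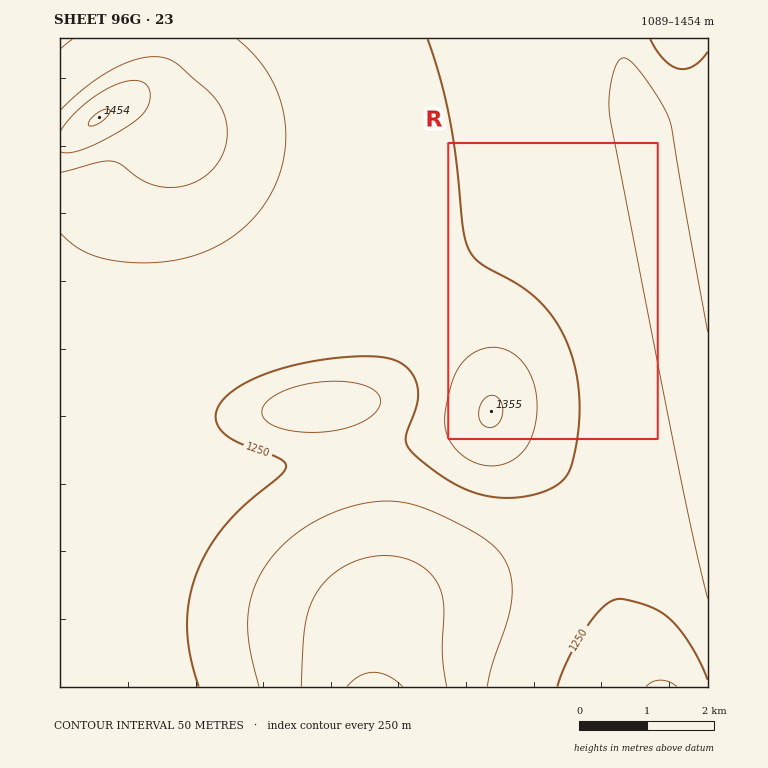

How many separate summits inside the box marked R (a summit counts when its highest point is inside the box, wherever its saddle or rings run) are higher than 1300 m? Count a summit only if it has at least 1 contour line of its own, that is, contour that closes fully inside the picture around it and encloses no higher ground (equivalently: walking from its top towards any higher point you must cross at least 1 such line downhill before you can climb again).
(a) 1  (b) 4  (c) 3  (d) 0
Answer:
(a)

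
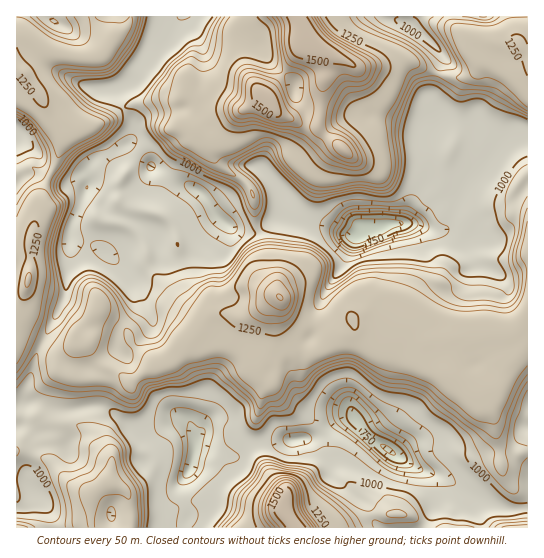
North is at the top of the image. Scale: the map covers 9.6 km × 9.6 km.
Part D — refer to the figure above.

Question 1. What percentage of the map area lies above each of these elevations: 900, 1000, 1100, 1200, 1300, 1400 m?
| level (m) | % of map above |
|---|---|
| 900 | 96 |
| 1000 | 65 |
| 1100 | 48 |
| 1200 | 34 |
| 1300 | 7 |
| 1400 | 4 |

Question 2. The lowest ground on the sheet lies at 670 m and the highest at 1520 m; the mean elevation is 1100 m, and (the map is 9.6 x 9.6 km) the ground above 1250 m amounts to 9.3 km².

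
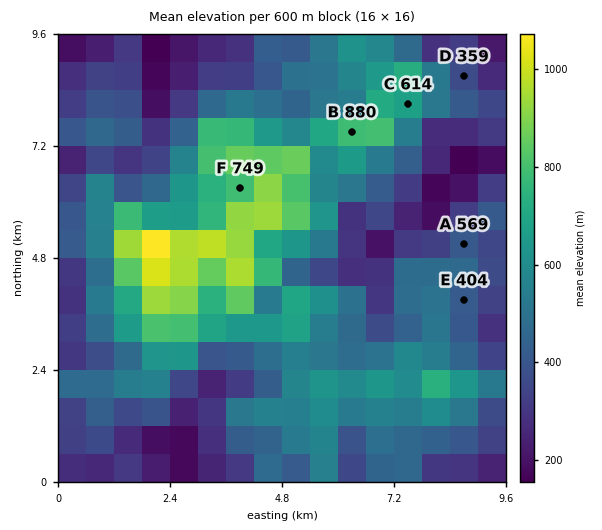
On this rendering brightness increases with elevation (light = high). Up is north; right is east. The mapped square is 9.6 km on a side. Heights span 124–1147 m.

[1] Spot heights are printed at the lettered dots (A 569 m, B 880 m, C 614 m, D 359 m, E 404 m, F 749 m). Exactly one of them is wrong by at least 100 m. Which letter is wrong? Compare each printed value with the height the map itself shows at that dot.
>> A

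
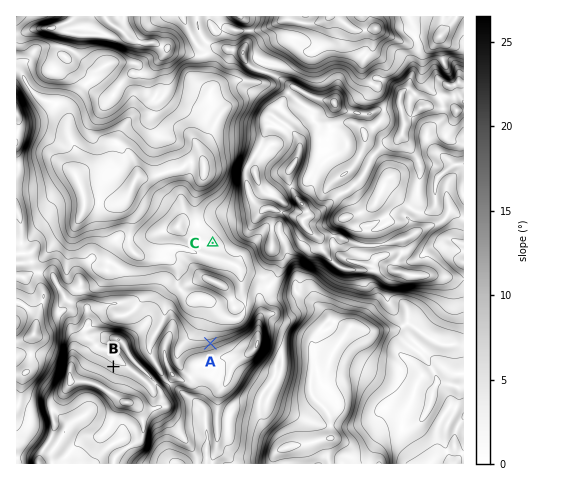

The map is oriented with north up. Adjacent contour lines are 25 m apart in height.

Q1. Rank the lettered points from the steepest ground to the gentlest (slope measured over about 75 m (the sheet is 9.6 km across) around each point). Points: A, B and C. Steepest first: A B C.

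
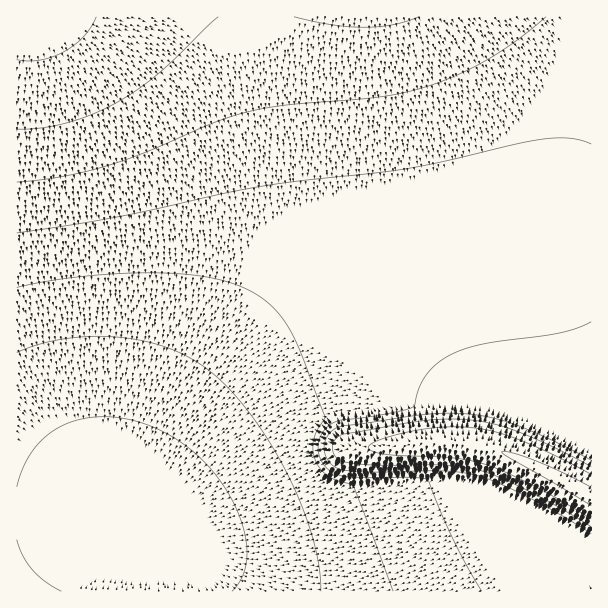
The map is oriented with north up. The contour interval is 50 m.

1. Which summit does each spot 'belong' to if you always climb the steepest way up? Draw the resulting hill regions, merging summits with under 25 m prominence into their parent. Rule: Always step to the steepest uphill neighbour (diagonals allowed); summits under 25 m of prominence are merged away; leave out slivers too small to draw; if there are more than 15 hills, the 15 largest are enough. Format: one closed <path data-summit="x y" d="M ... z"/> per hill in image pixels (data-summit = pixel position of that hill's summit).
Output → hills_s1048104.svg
<path data-summit="32 17" d="M591 16l-574 0-1 496 77-1 27 5 21 8 1-18 10-32 28-49 28-39 55-56 25-22 41-26 30-16 48-16 54-12 75-10 55 0z"/><path data-summit="591 497" d="M591 228l-72 1-94 17-66 20-50 28-46 36-46 45-24 30-27 42-14 27-10 32-1 18-21-8-27-5-77 2 0 78 575 1z"/>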